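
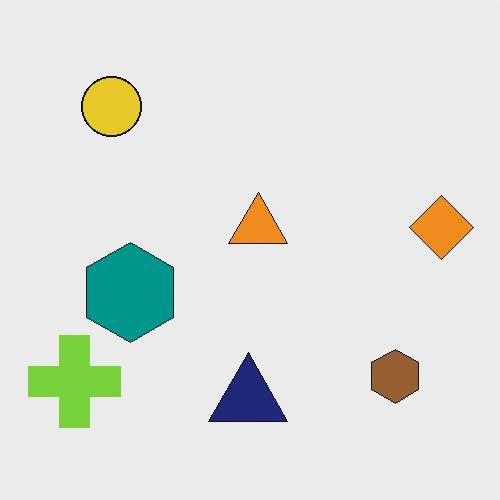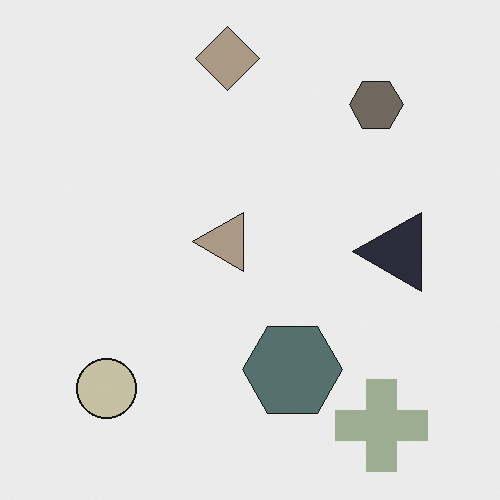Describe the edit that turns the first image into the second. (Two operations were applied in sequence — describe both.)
The transformation is: rotated 90° counter-clockwise, then made much more muted (saturation change).

The lime cross sits in the bottom-left of the first image and the bottom-right of the second — consistent with a whole-image 90° counter-clockwise rotation. All colors are more muted and greyish — a global saturation change.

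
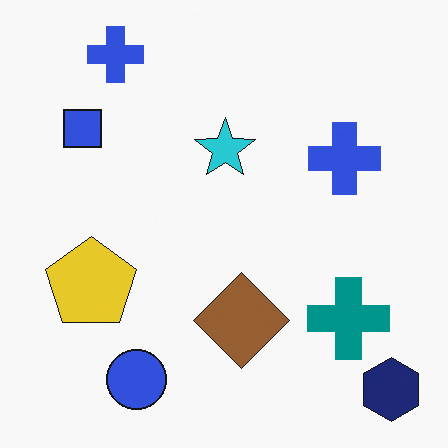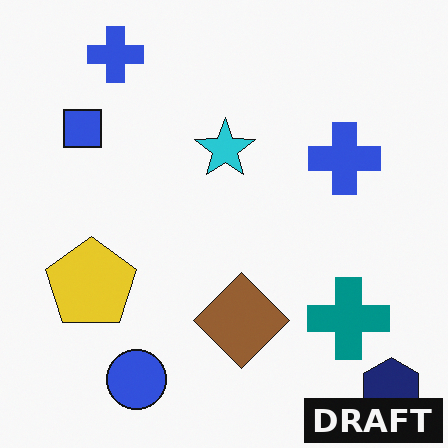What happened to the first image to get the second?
The transformation is: watermarked with the text "DRAFT" in the lower-right corner.

A dark label reading "DRAFT" appears in the lower-right corner.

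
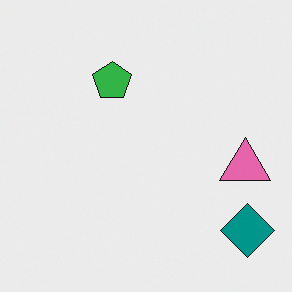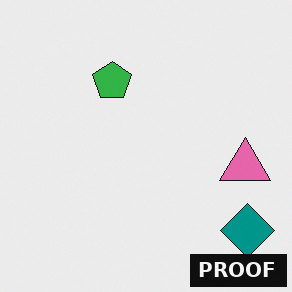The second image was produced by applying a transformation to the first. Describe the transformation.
The transformation is: watermarked with the text "PROOF" in the lower-right corner.

A dark label reading "PROOF" appears in the lower-right corner.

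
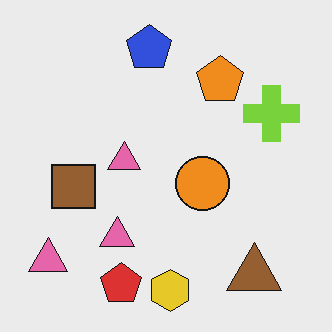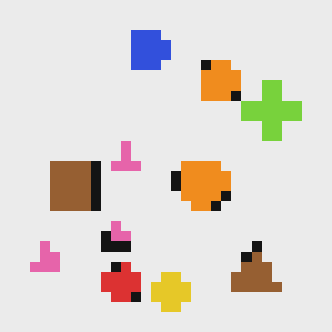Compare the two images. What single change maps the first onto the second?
The transformation is: coarsely pixelated.

Shapes are reduced to large square blocks; fine edges and outlines are lost — a downscale-then-upscale (mosaic) effect.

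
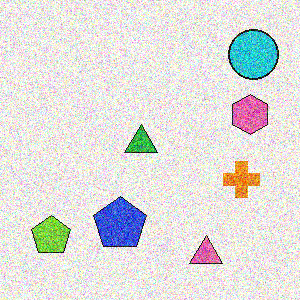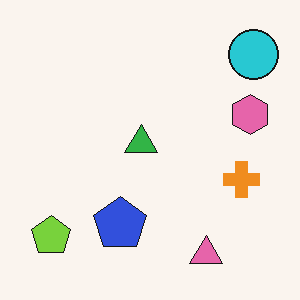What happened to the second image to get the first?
The first image is the second degraded with strong gaussian noise.

Random speckle covers the whole image, including the flat background.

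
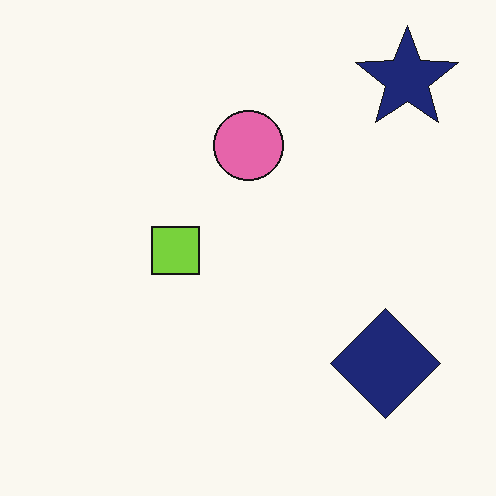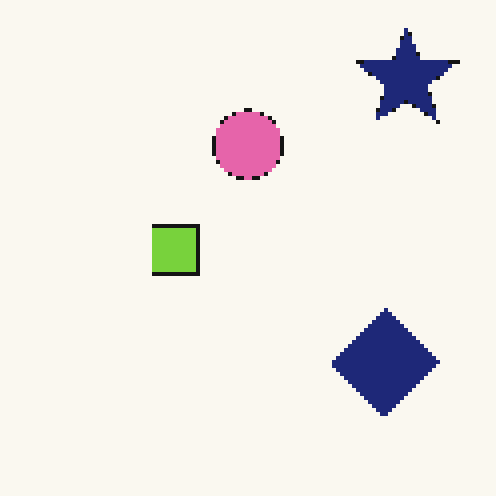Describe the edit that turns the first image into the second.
The second image is the first mildly pixelated.

Shapes are reduced to large square blocks; fine edges and outlines are lost — a downscale-then-upscale (mosaic) effect.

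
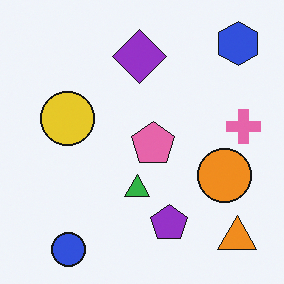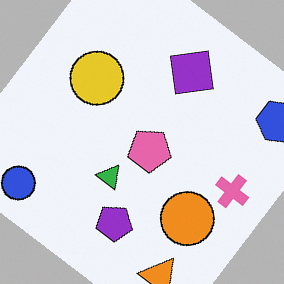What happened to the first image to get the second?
It was rotated clockwise by a large amount — several tens of degrees.

Every shape is tilted by the same angle and the image corners show triangular fill wedges — a whole-image rotation by a non-right angle.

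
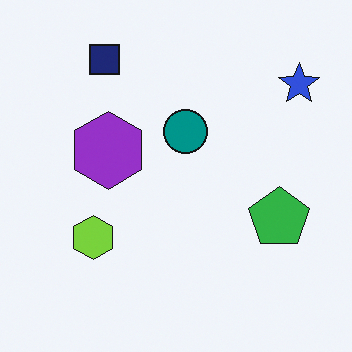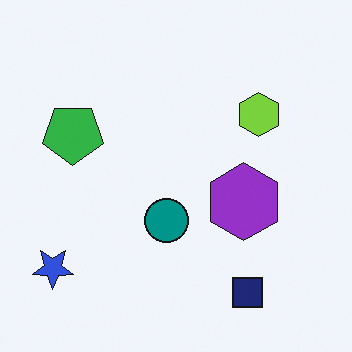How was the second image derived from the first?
The second image is the first rotated 180°.

The blue star sits in the top-right of the first image and the bottom-left of the second — consistent with a whole-image 180° rotation.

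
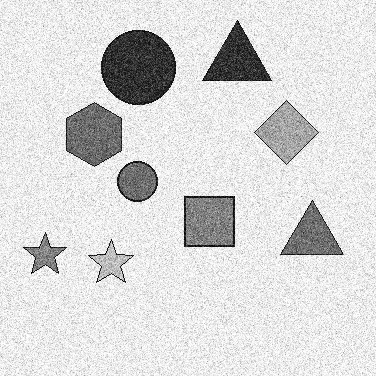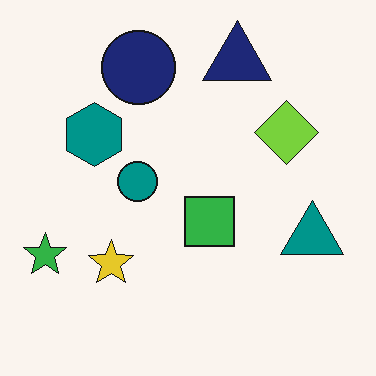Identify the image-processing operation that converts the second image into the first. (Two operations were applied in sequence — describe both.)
The image was degraded with a thick layer of grain, then converted to grayscale.

Random speckle covers the whole image, including the flat background. All color is removed — every shape is now a shade of grey.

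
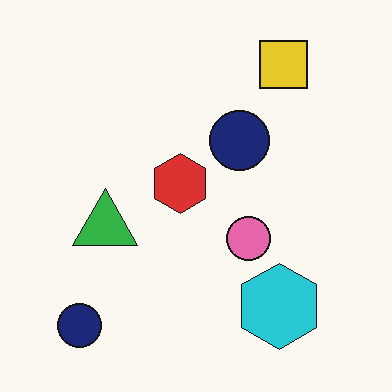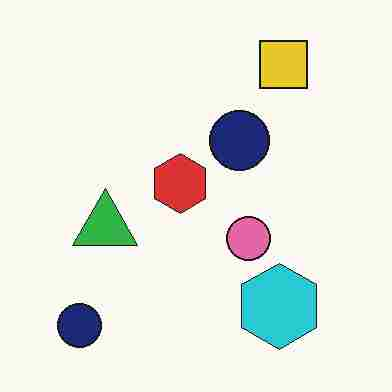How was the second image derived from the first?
The transformation is: heavily JPEG-compressed with obvious blocking artifacts.

Blocky 8×8 compression artifacts appear around shape edges and the flat background shows ringing — characteristic JPEG degradation.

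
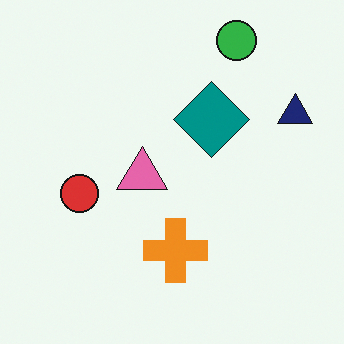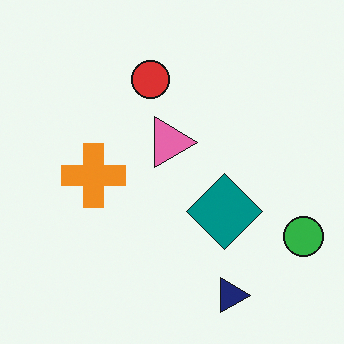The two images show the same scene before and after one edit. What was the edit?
The second image is the first rotated 90° clockwise.

The green circle sits in the top-right of the first image and the bottom-right of the second — consistent with a whole-image 90° clockwise rotation.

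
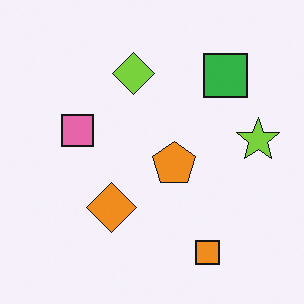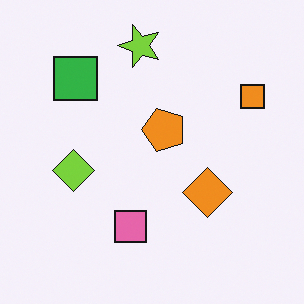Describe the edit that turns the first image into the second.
The second image is the first rotated 90° counter-clockwise.

The orange square sits in the bottom-right of the first image and the top-right of the second — consistent with a whole-image 90° counter-clockwise rotation.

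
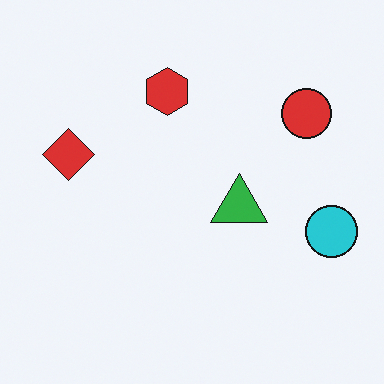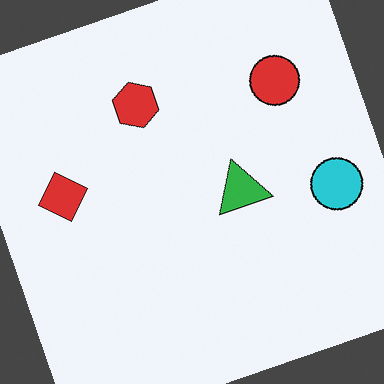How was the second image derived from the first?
The transformation is: rotated counter-clockwise by a moderate amount.

Every shape is tilted by the same angle and the image corners show triangular fill wedges — a whole-image rotation by a non-right angle.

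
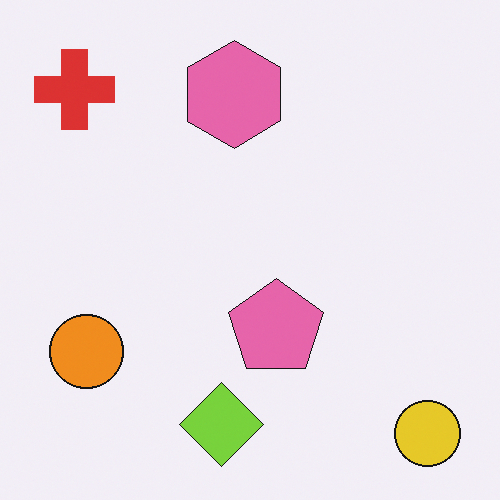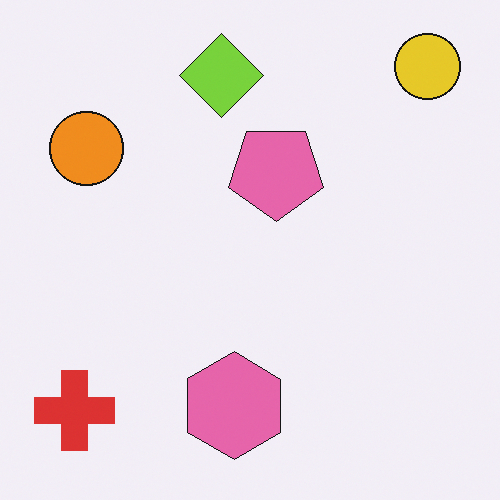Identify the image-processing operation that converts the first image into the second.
The image was flipped vertically (top ↔ bottom).

The yellow circle is in the bottom-right of the first image and the top-right of the second — shapes on opposite sides of the horizontal midline have swapped in a mirror flip.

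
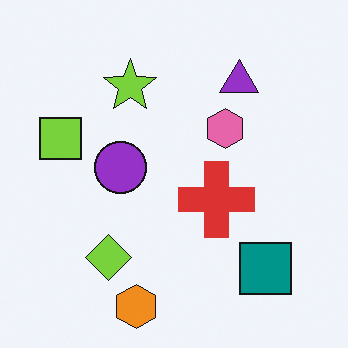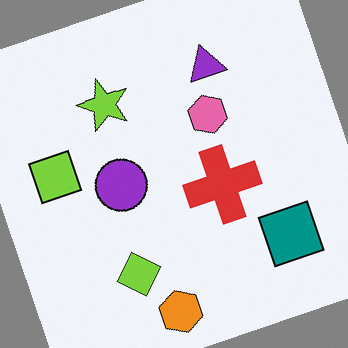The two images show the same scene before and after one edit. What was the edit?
Rotated counter-clockwise by a clearly visible amount.

Every shape is tilted by the same angle and the image corners show triangular fill wedges — a whole-image rotation by a non-right angle.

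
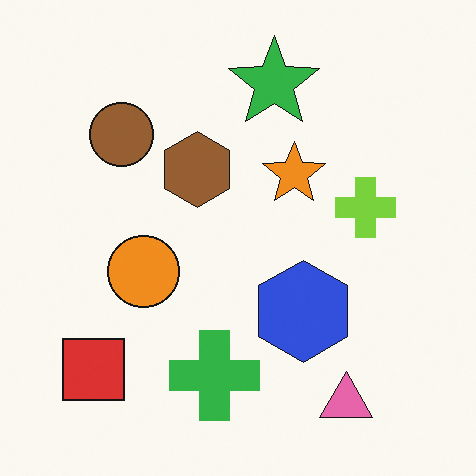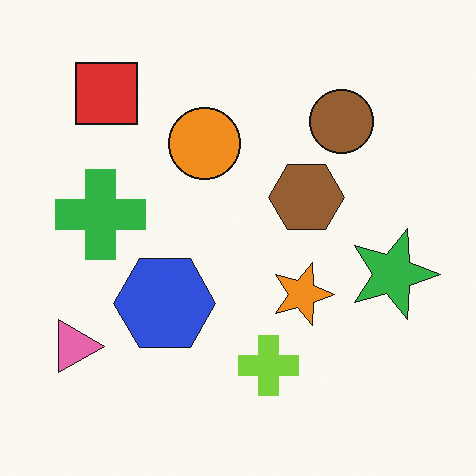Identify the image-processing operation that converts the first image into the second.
It was rotated 90° clockwise.

The pink triangle sits in the bottom-right of the first image and the bottom-left of the second — consistent with a whole-image 90° clockwise rotation.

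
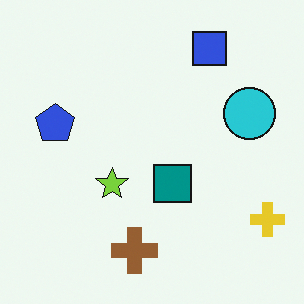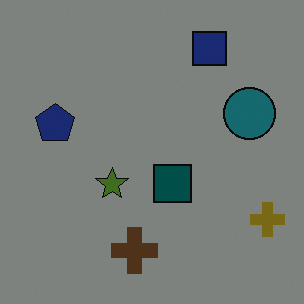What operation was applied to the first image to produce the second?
This is the original image darkened a lot.

Every pixel — background and shapes alike — is uniformly darkened.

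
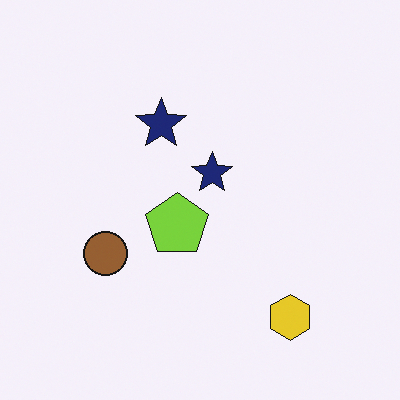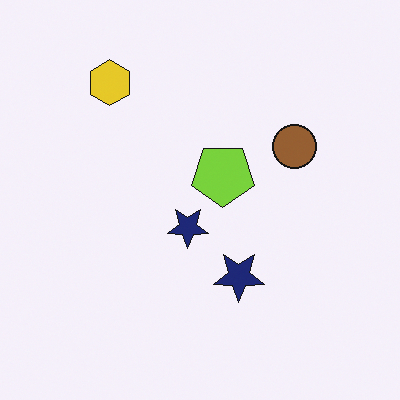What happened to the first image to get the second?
The second image is the first rotated 180°.

The yellow hexagon sits in the bottom-right of the first image and the top-left of the second — consistent with a whole-image 180° rotation.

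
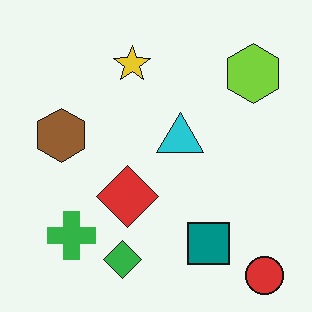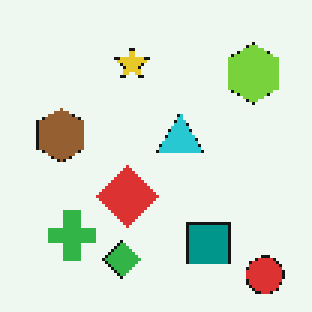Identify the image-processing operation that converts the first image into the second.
This is the original image mildly pixelated.

Shapes are reduced to large square blocks; fine edges and outlines are lost — a downscale-then-upscale (mosaic) effect.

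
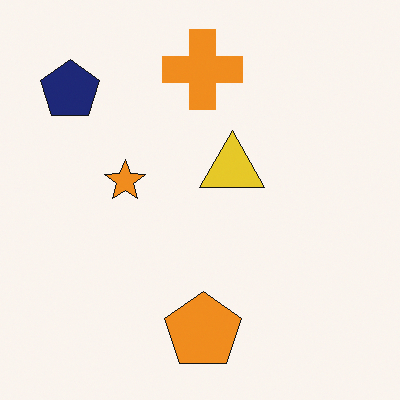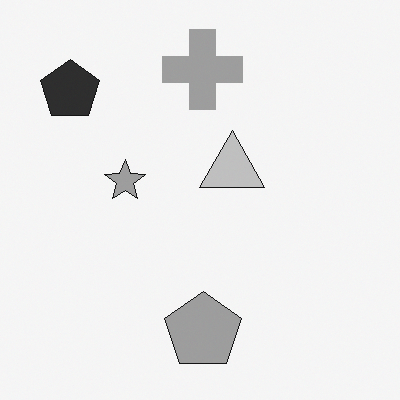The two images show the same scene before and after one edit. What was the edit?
The second image is the first converted to grayscale.

All color is removed — every shape is now a shade of grey.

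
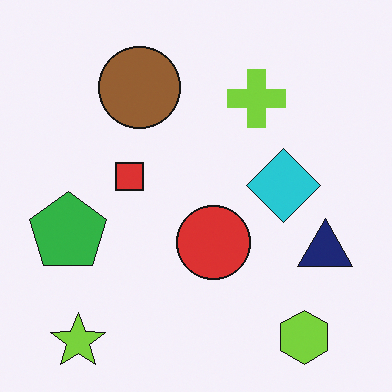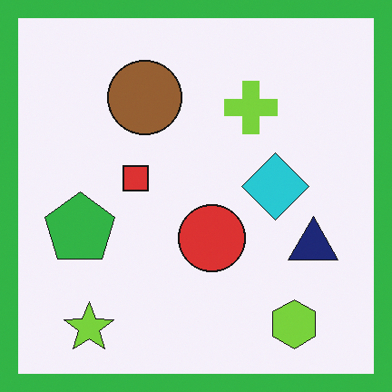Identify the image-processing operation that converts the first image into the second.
The second image is the first framed with a green border.

A solid green frame runs around the edge of the second image, with the content slightly shrunk inside it.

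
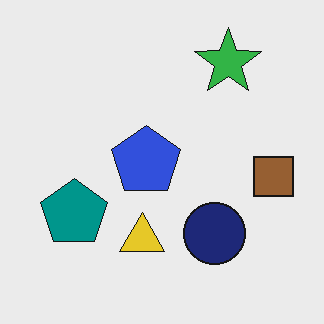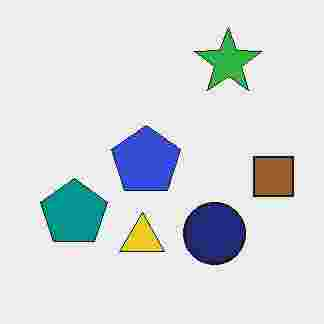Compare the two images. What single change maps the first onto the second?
This is the original image degraded with heavy JPEG compression.

Blocky 8×8 compression artifacts appear around shape edges and the flat background shows ringing — characteristic JPEG degradation.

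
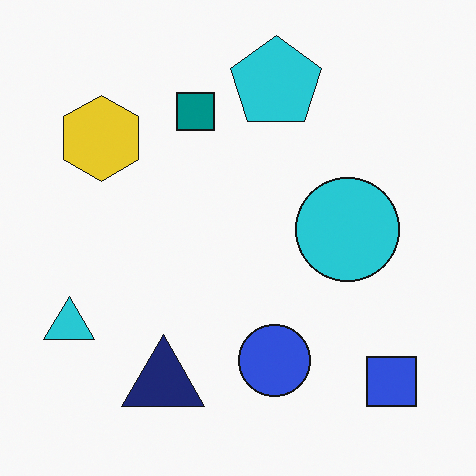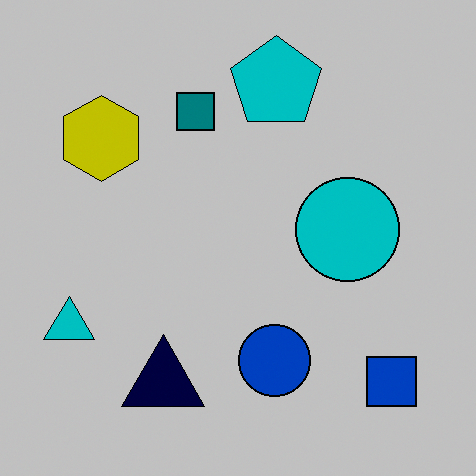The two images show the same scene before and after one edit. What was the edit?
It was aggressively posterized.

Each flat color has snapped to a coarser quantized level — most visibly, the near-white background has dropped to a flat grey.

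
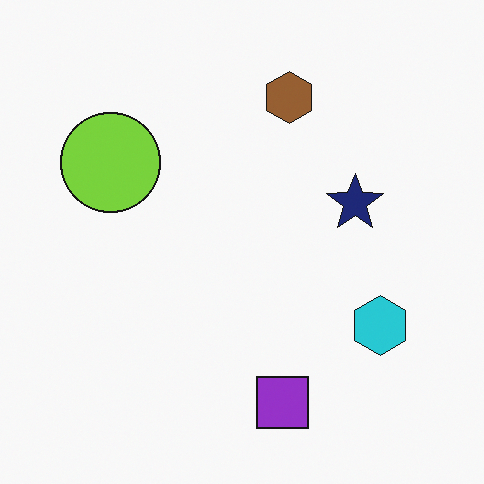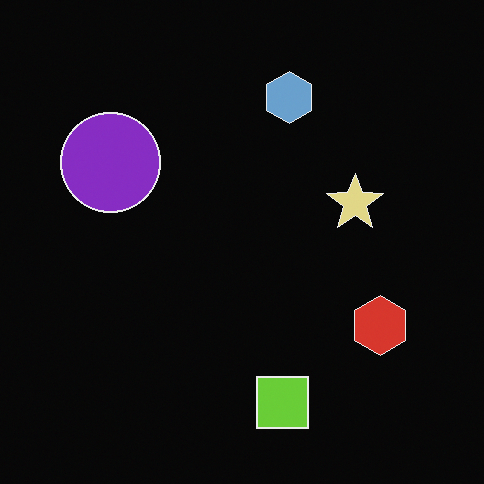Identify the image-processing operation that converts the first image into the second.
The image was color-inverted (negative).

The light background has become dark and every shape's color is its complement — a photographic negative.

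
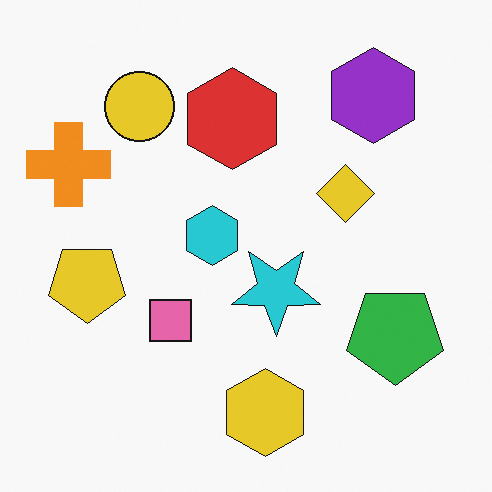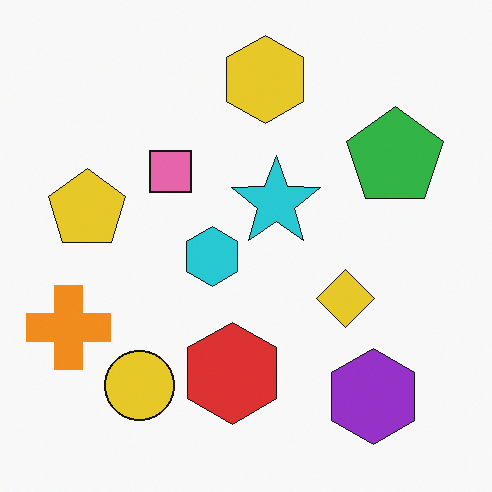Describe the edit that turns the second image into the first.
The first image is the second flipped vertically (top ↔ bottom).

The yellow hexagon is in the top of the second image and the bottom of the first — shapes on opposite sides of the horizontal midline have swapped in a mirror flip.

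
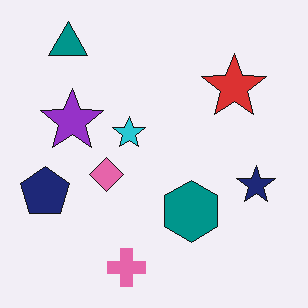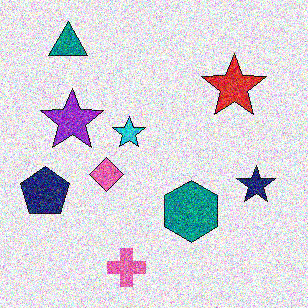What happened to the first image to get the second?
This is the original image degraded with strong gaussian noise.

Random speckle covers the whole image, including the flat background.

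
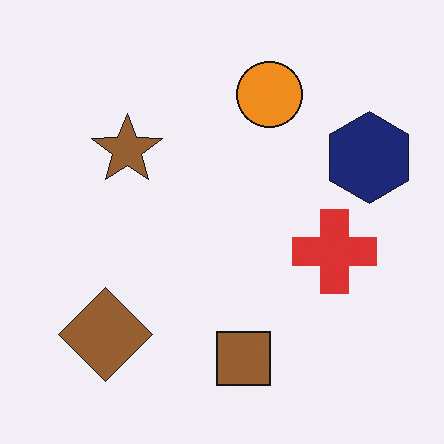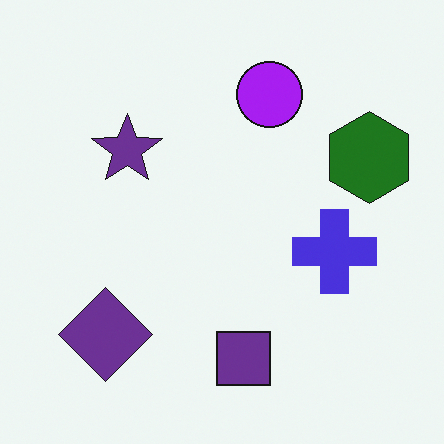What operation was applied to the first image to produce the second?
The second image is the first hue-shifted by a large amount.

Every shape's color has rotated by the same amount around the hue wheel — a uniform hue shift.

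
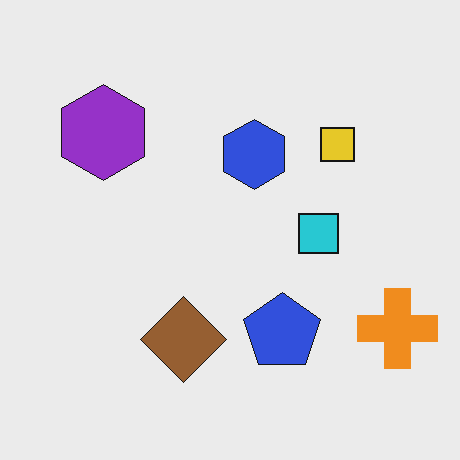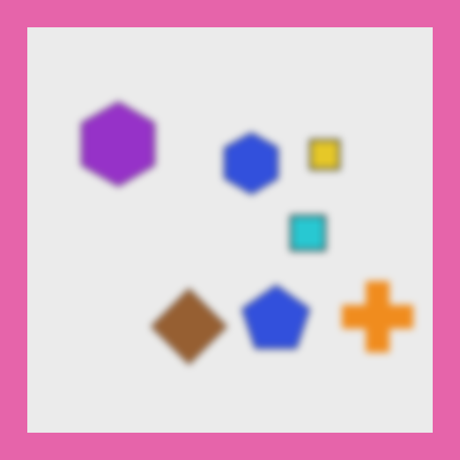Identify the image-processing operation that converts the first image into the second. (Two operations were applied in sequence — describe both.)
Noticeably gaussian-blurred, then framed with a pink border.

Shape edges and outlines are uniformly softened across the whole image. A solid pink frame runs around the edge of the second image, with the content slightly shrunk inside it.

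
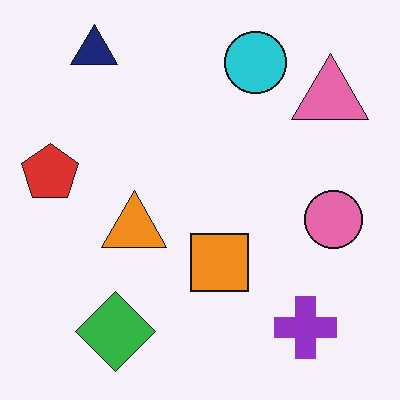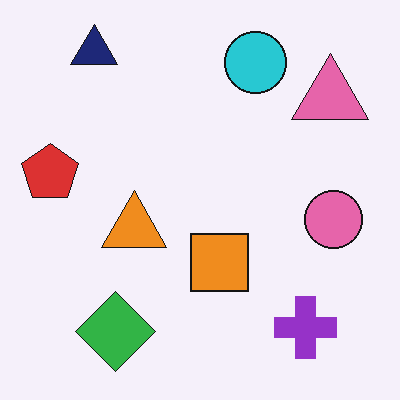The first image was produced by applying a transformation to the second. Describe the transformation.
This is the original image JPEG-compressed with visible artifacts.

Blocky 8×8 compression artifacts appear around shape edges and the flat background shows ringing — characteristic JPEG degradation.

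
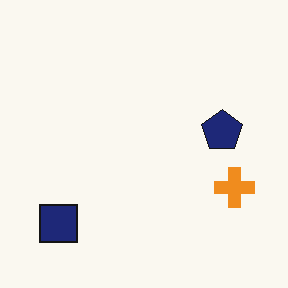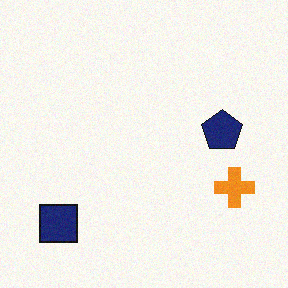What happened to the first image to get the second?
The transformation is: degraded with a light layer of grain.

Random speckle covers the whole image, including the flat background.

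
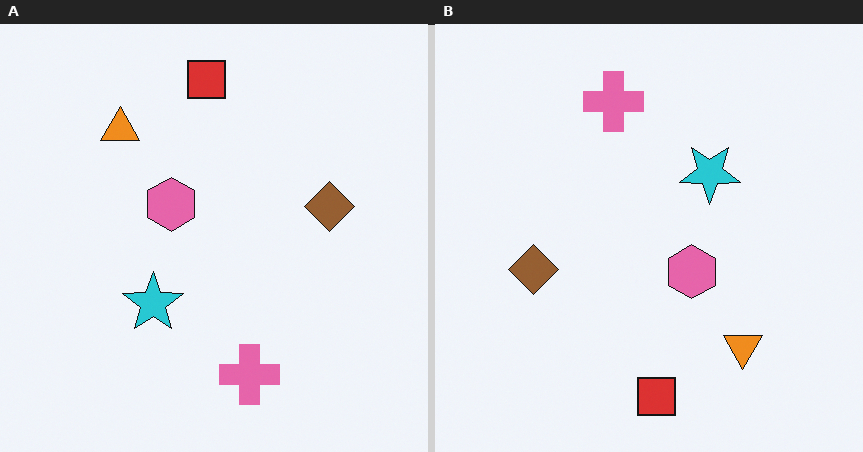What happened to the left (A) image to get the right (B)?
The right (B) image is the left (A) rotated 180°.

The red square sits in the top of the left (A) image and the bottom of the right (B) — consistent with a whole-image 180° rotation.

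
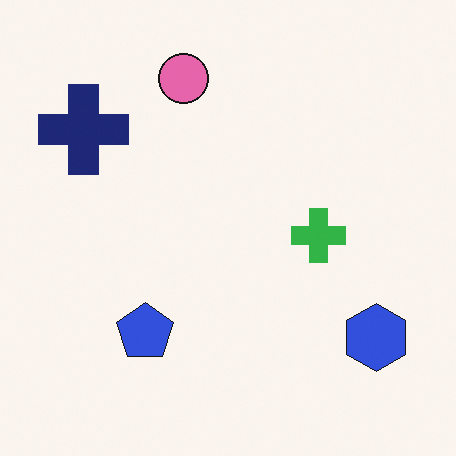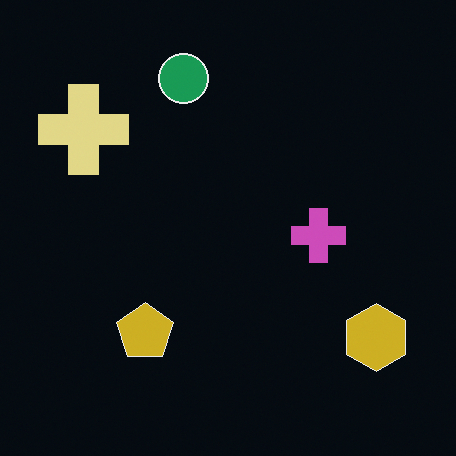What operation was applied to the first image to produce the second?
It was color-inverted (negative).

The light background has become dark and every shape's color is its complement — a photographic negative.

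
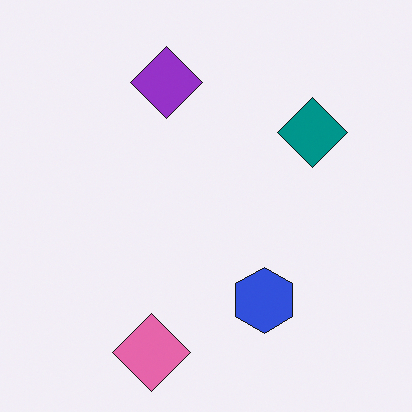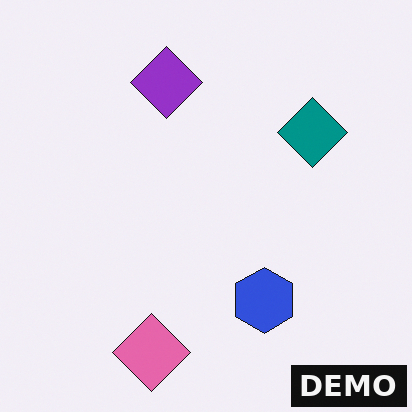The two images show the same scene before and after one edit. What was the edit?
The image was watermarked with the text "DEMO" in the lower-right corner.

A dark label reading "DEMO" appears in the lower-right corner.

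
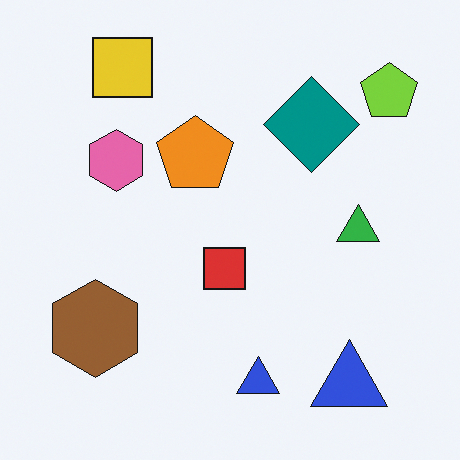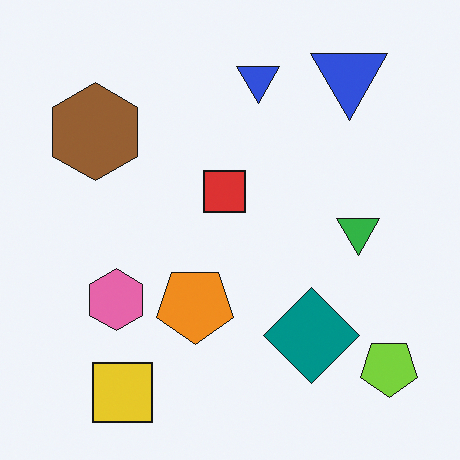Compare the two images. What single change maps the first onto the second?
The image was flipped vertically (top ↔ bottom).

The yellow square is in the top-left of the first image and the bottom-left of the second — shapes on opposite sides of the horizontal midline have swapped in a mirror flip.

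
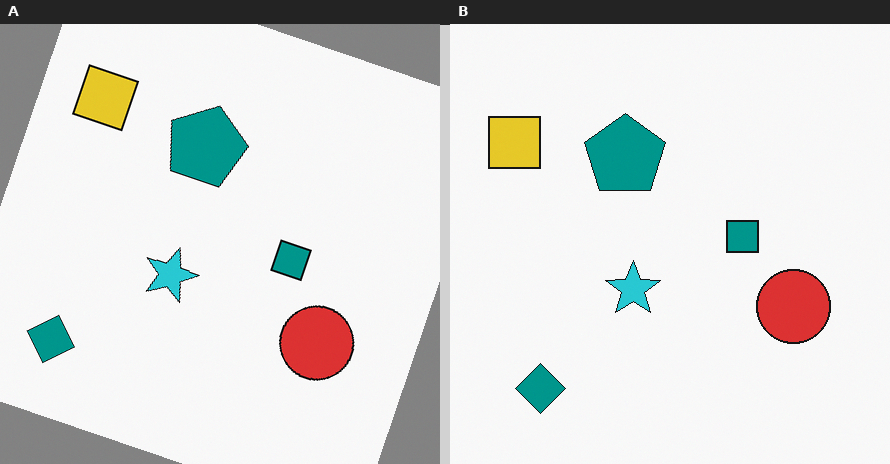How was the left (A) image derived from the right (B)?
The transformation is: rotated clockwise by a moderate amount.

Every shape is tilted by the same angle and the image corners show triangular fill wedges — a whole-image rotation by a non-right angle.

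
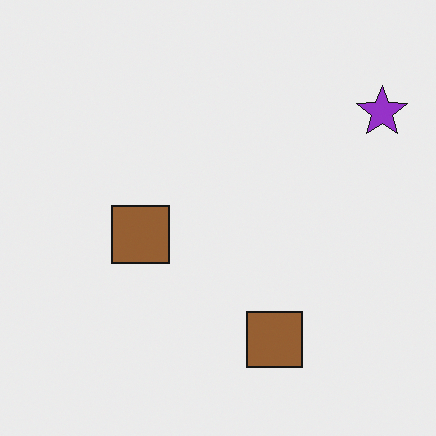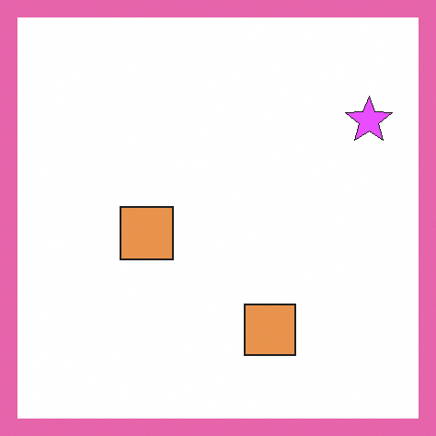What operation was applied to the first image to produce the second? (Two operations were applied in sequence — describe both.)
Brightened a lot, then framed with a pink border.

Every pixel — background and shapes alike — is uniformly brightened. A solid pink frame runs around the edge of the second image, with the content slightly shrunk inside it.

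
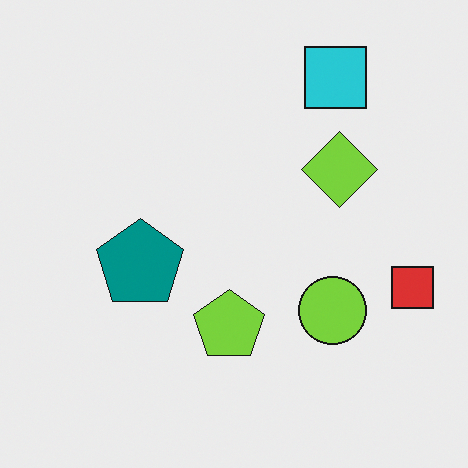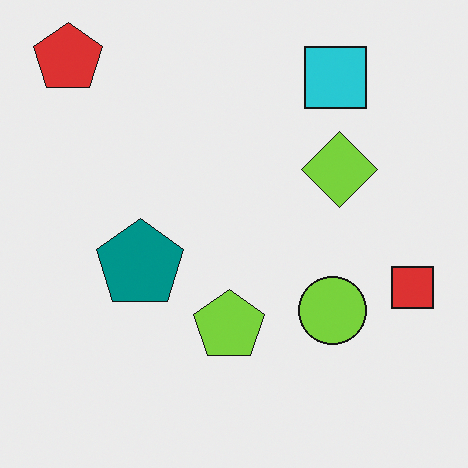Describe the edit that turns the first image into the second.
The image was overlaid with an additional red pentagon.

A red pentagon appears in the second image that is absent from the first.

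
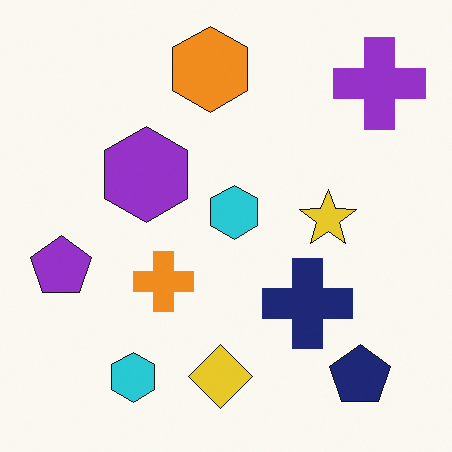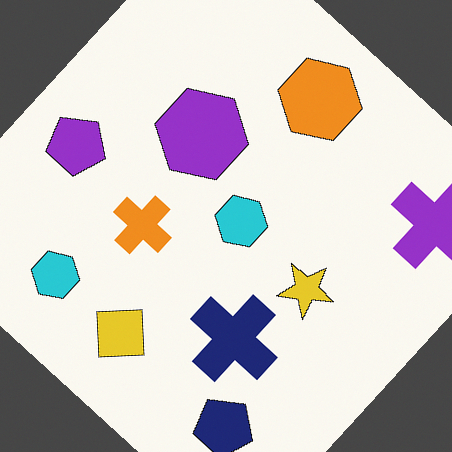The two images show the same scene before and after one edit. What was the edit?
This is the original image rotated clockwise by a large amount — several tens of degrees.

Every shape is tilted by the same angle and the image corners show triangular fill wedges — a whole-image rotation by a non-right angle.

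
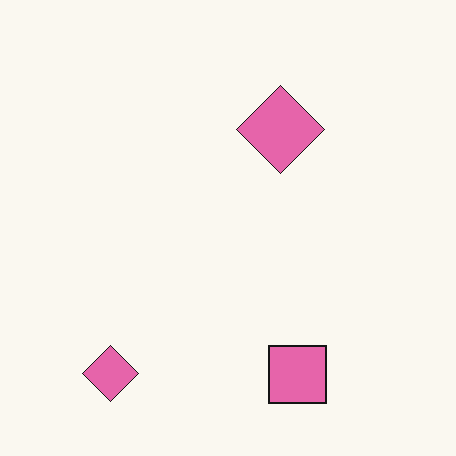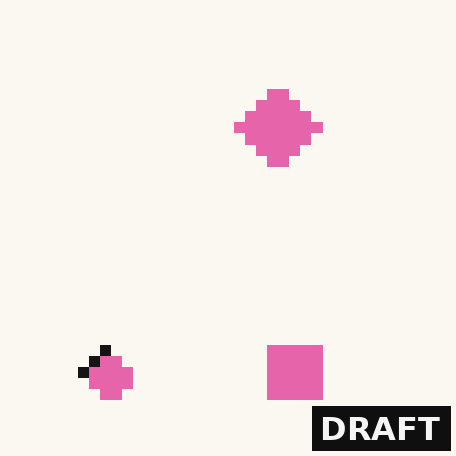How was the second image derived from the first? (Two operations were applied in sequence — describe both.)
Heavily pixelated into large blocks, then watermarked with the text "DRAFT" in the lower-right corner.

Shapes are reduced to large square blocks; fine edges and outlines are lost — a downscale-then-upscale (mosaic) effect. A dark label reading "DRAFT" appears in the lower-right corner.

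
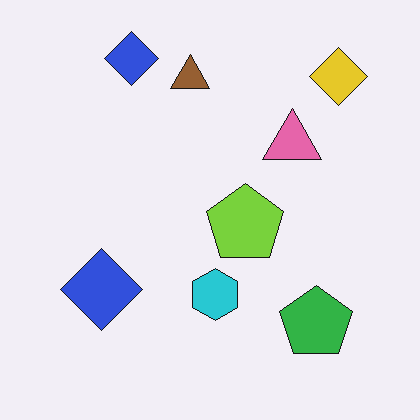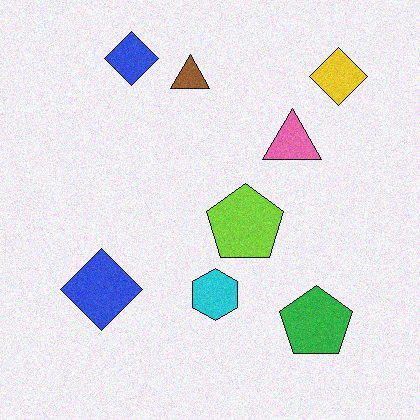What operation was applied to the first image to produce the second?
It was degraded with light additive noise.

Random speckle covers the whole image, including the flat background.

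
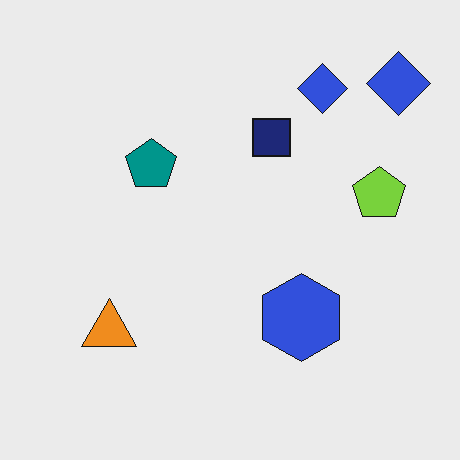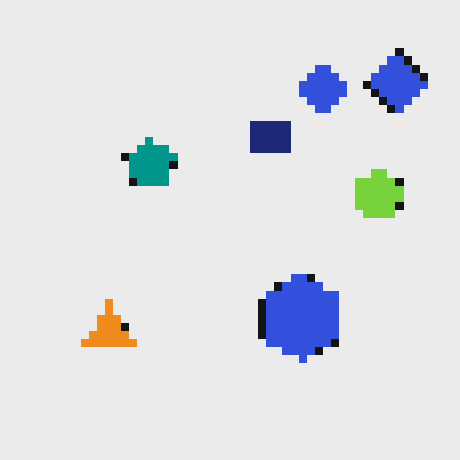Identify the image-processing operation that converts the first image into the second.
It was pixelated into visible square blocks.

Shapes are reduced to large square blocks; fine edges and outlines are lost — a downscale-then-upscale (mosaic) effect.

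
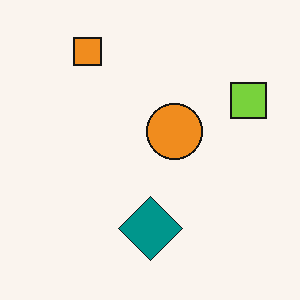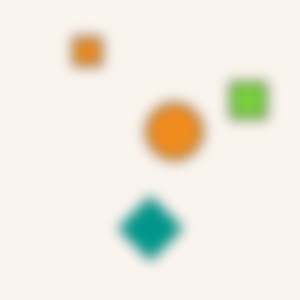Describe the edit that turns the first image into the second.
The transformation is: heavily blurred.

Shape edges and outlines are uniformly softened across the whole image.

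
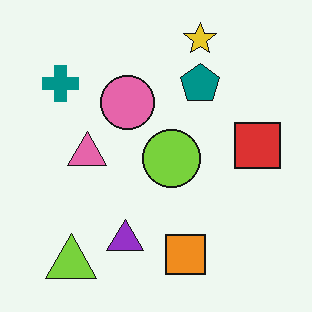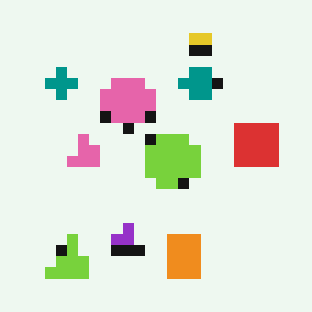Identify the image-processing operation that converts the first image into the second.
It was coarsely pixelated.

Shapes are reduced to large square blocks; fine edges and outlines are lost — a downscale-then-upscale (mosaic) effect.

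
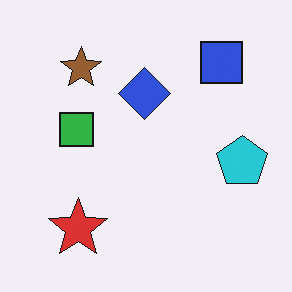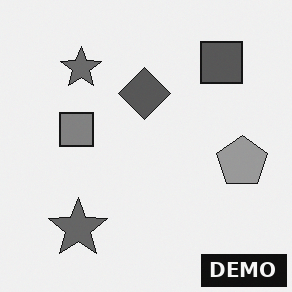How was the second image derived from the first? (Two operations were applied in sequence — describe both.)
Converted to grayscale, then watermarked with the text "DEMO" in the lower-right corner.

All color is removed — every shape is now a shade of grey. A dark label reading "DEMO" appears in the lower-right corner.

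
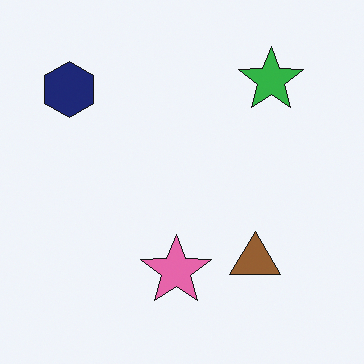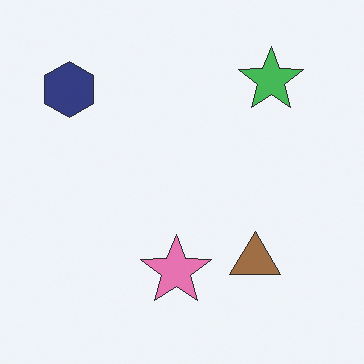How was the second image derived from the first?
The image was given slightly reduced contrast.

Tones are pushed toward mid-grey across the whole image — a global contrast change.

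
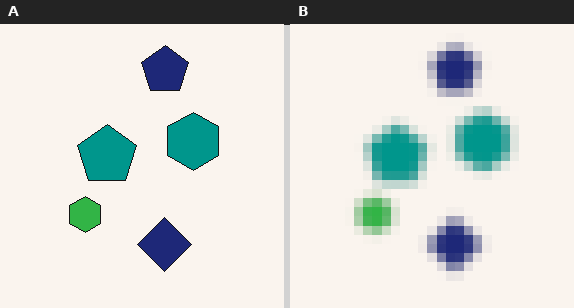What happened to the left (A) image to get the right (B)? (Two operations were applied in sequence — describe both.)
This is the original image moderately blurred, then heavily pixelated into large blocks.

Shape edges and outlines are uniformly softened across the whole image. Shapes are reduced to large square blocks; fine edges and outlines are lost — a downscale-then-upscale (mosaic) effect.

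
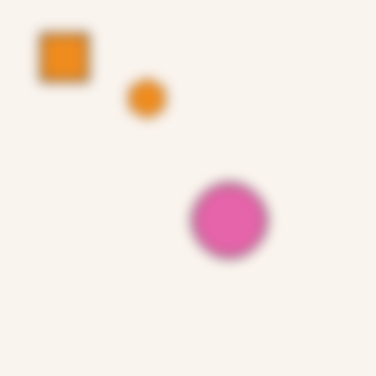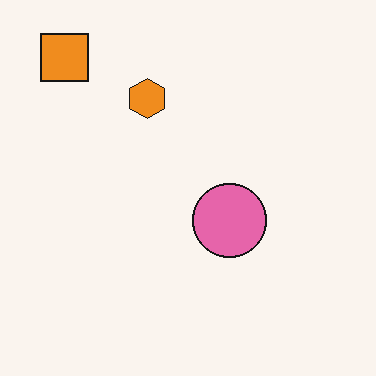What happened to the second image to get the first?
The first image is the second strongly gaussian-blurred.

Shape edges and outlines are uniformly softened across the whole image.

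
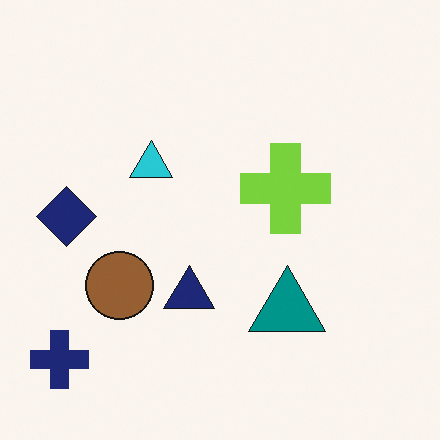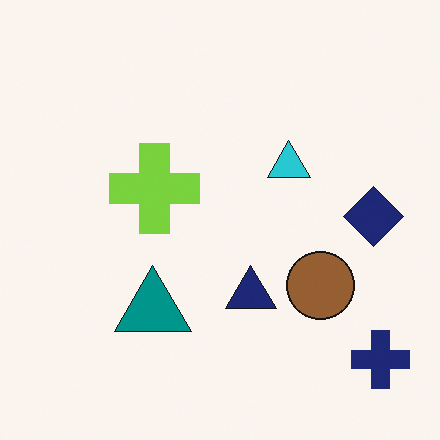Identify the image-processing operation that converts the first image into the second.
It was flipped horizontally (left ↔ right).

The navy cross is in the bottom-left of the first image and the bottom-right of the second — shapes on opposite sides of the vertical midline have swapped in a mirror flip.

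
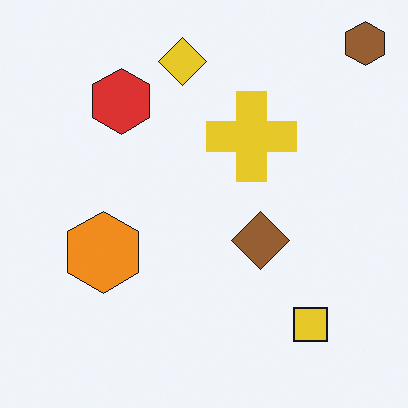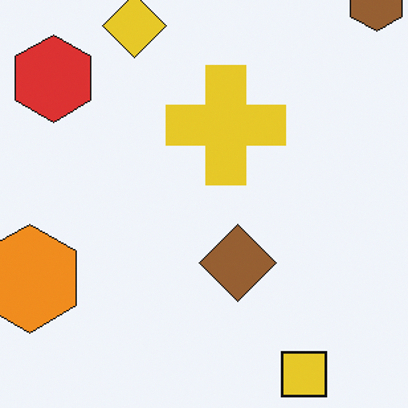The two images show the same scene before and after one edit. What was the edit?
The image was cropped slightly and scaled back up.

The visible shapes are larger and the field of view is narrower; shapes near the original edges may be partly or wholly outside the frame — a crop-and-rescale.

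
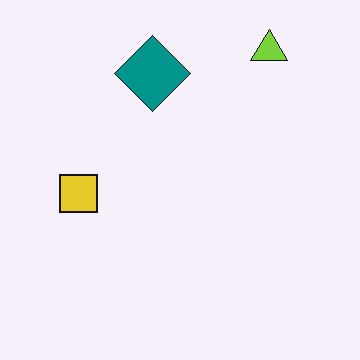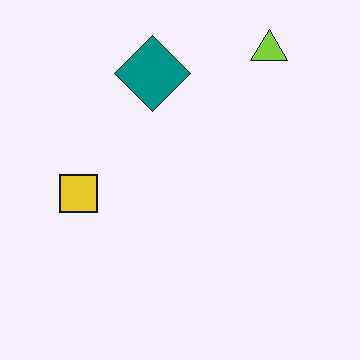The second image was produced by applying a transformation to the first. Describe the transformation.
JPEG-compressed with visible artifacts.

Blocky 8×8 compression artifacts appear around shape edges and the flat background shows ringing — characteristic JPEG degradation.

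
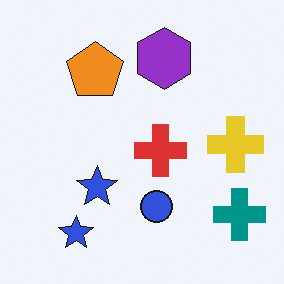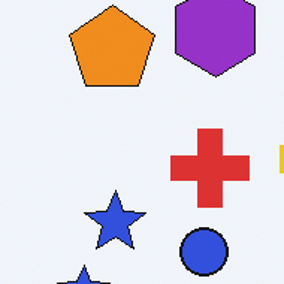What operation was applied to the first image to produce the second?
It was cropped slightly and scaled back up.

The visible shapes are larger and the field of view is narrower; shapes near the original edges may be partly or wholly outside the frame — a crop-and-rescale.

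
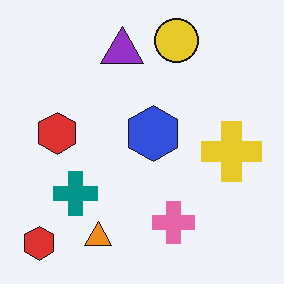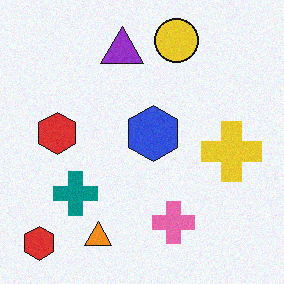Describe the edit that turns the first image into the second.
This is the original image degraded with subtle gaussian noise.

Random speckle covers the whole image, including the flat background.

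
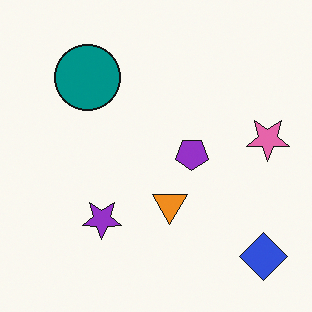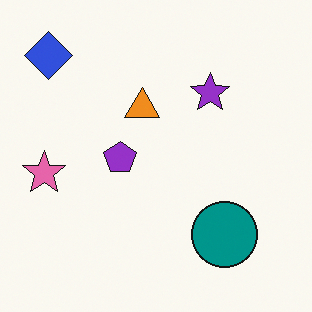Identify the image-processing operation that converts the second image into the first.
The transformation is: rotated 180°.

The blue diamond sits in the top-left of the second image and the bottom-right of the first — consistent with a whole-image 180° rotation.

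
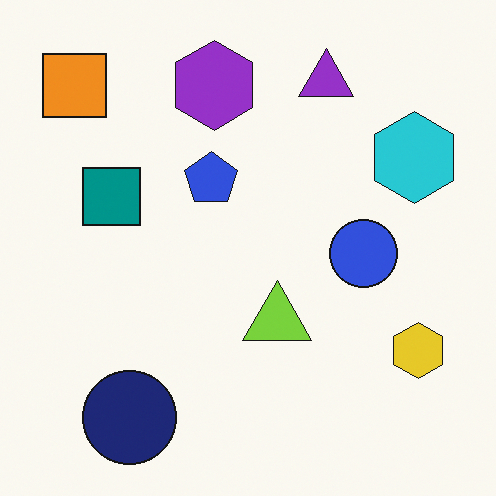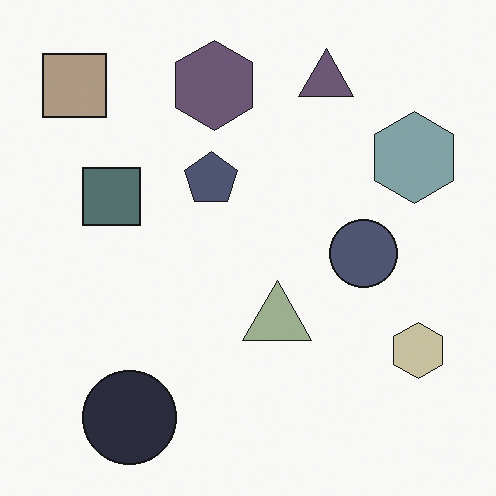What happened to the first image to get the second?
The transformation is: heavily desaturated.

All colors are more muted and greyish — a global saturation change.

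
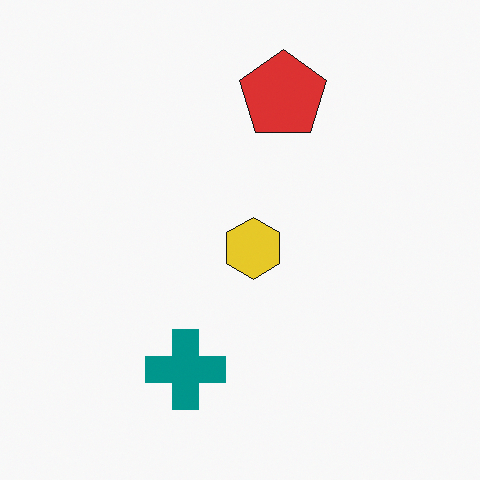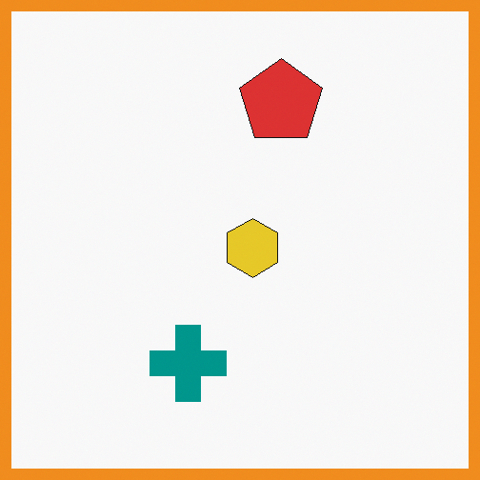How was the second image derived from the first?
The transformation is: framed with a orange border.

A solid orange frame runs around the edge of the second image, with the content slightly shrunk inside it.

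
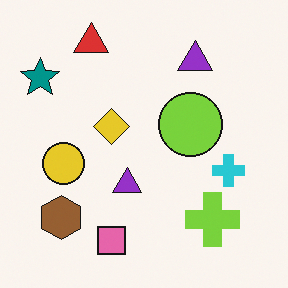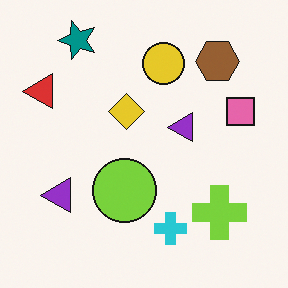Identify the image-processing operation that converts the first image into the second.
It was transposed (reflected across the top-left ↔ bottom-right diagonal).

Shapes have swapped their row and column positions — what was in the top-right is now in the bottom-left — a diagonal reflection.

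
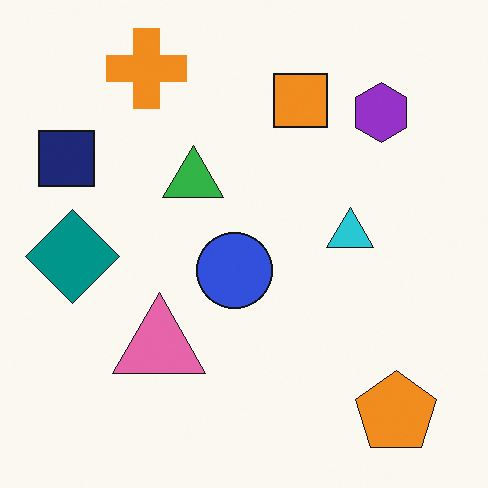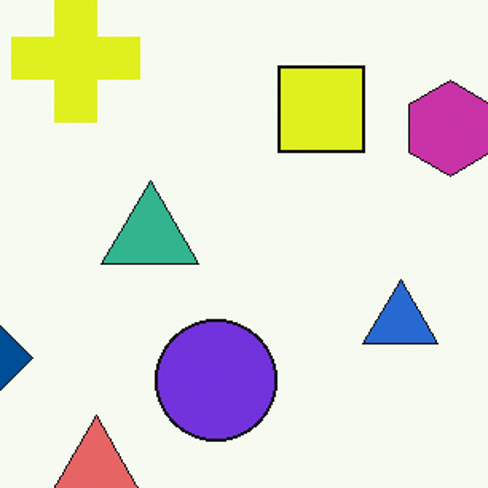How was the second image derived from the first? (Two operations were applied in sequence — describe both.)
The second image is the first cropped slightly and scaled back up, then hue-shifted slightly.

The visible shapes are larger and the field of view is narrower; shapes near the original edges may be partly or wholly outside the frame — a crop-and-rescale. Every shape's color has rotated by the same amount around the hue wheel — a uniform hue shift.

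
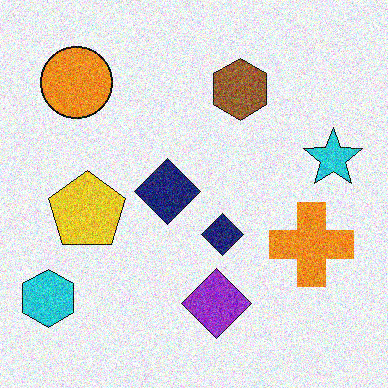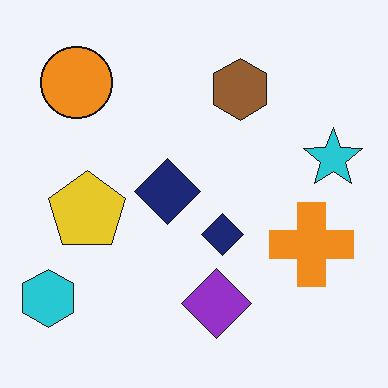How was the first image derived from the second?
The first image is the second degraded with heavy additive noise.

Random speckle covers the whole image, including the flat background.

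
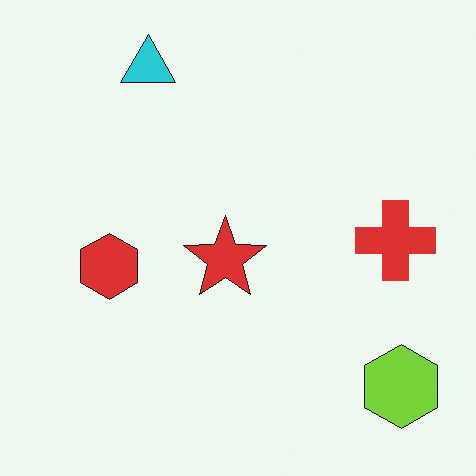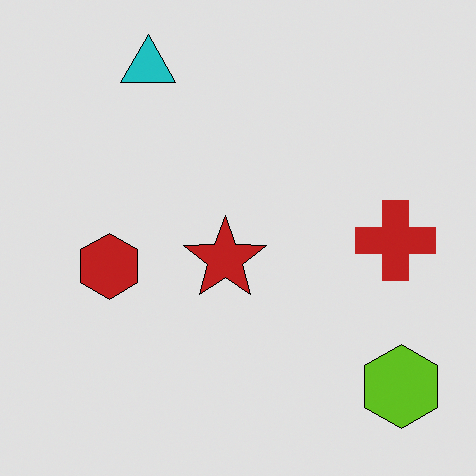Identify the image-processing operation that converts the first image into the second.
It was moderately posterized.

Each flat color has snapped to a coarser quantized level — most visibly, the near-white background has dropped to a flat grey.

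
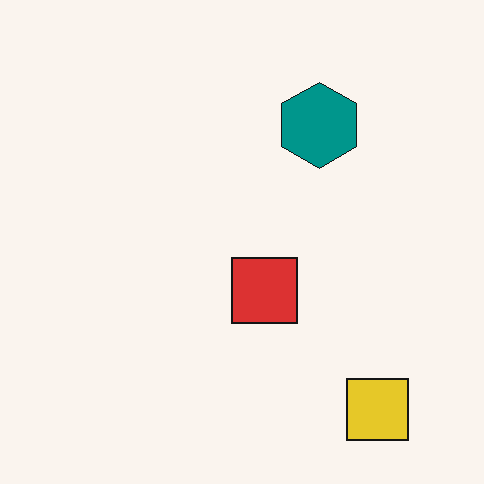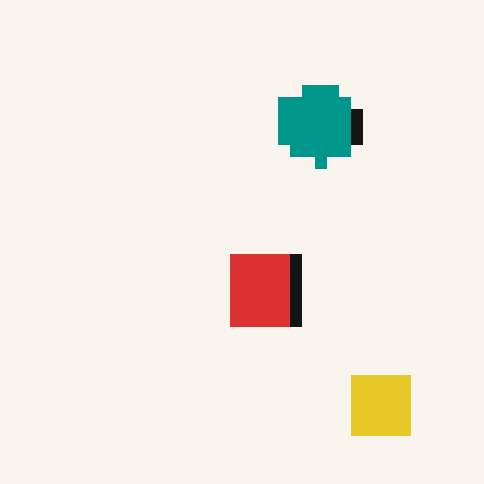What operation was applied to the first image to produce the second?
Heavily pixelated into large blocks.

Shapes are reduced to large square blocks; fine edges and outlines are lost — a downscale-then-upscale (mosaic) effect.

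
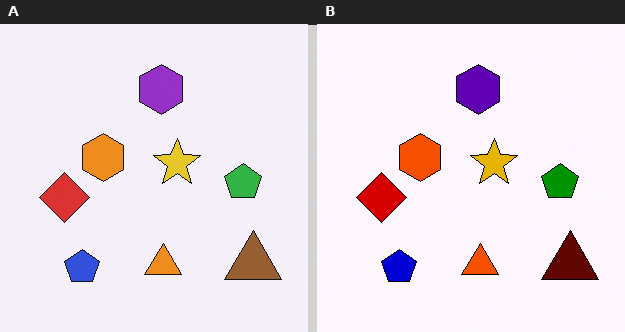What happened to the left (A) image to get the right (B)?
It was given much higher contrast.

Tones are pushed away from mid-grey across the whole image — a global contrast change.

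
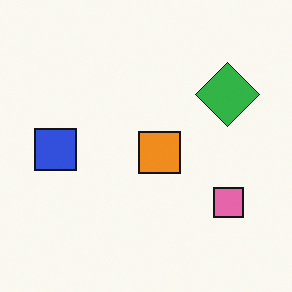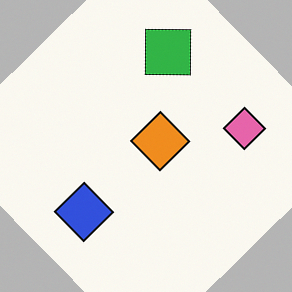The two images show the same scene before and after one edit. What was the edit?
It was rotated counter-clockwise by a large amount — several tens of degrees.

Every shape is tilted by the same angle and the image corners show triangular fill wedges — a whole-image rotation by a non-right angle.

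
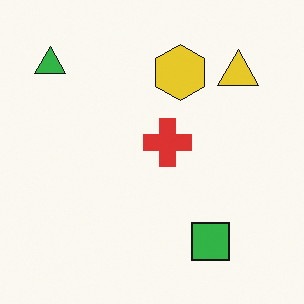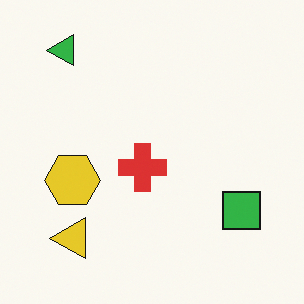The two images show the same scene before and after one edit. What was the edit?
It was transposed (reflected across the top-left ↔ bottom-right diagonal).

Shapes have swapped their row and column positions — what was in the top-right is now in the bottom-left — a diagonal reflection.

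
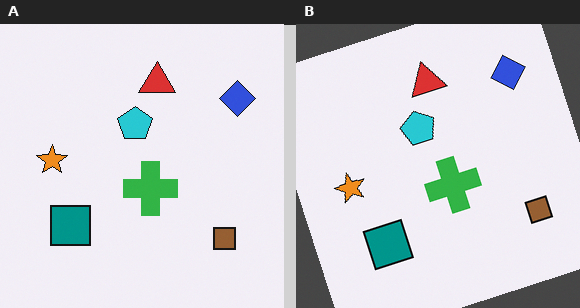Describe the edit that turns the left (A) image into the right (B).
The image was rotated counter-clockwise by a moderate amount.

Every shape is tilted by the same angle and the image corners show triangular fill wedges — a whole-image rotation by a non-right angle.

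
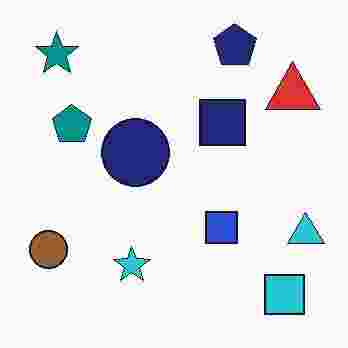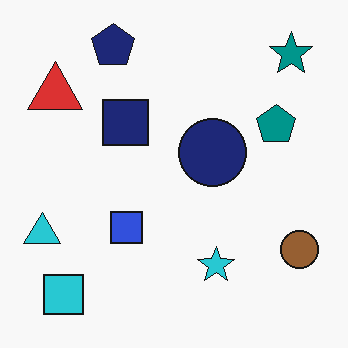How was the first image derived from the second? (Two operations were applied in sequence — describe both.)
This is the original image flipped horizontally (left ↔ right), then degraded with heavy JPEG compression.

The cyan triangle is in the bottom-left of the second image and the bottom-right of the first — shapes on opposite sides of the vertical midline have swapped in a mirror flip. Blocky 8×8 compression artifacts appear around shape edges and the flat background shows ringing — characteristic JPEG degradation.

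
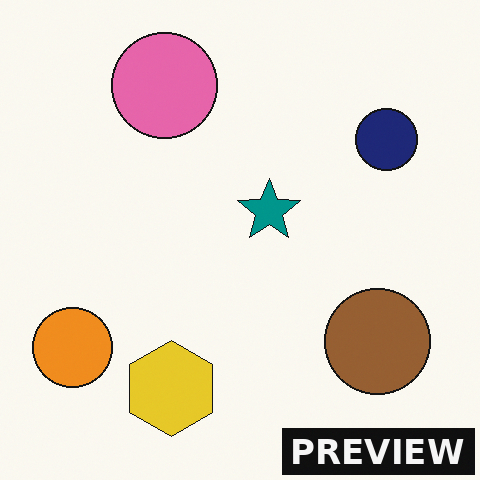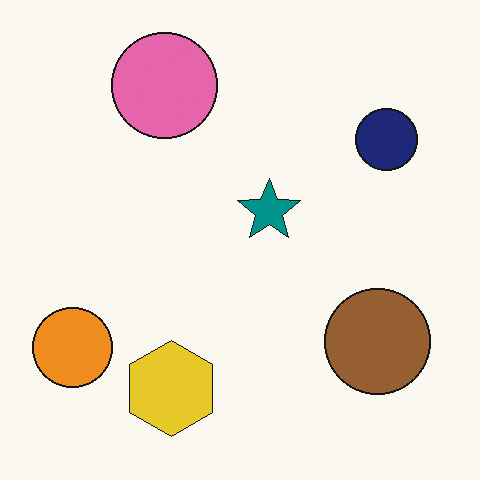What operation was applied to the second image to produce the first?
The first image is the second watermarked with the text "PREVIEW" in the lower-right corner.

A dark label reading "PREVIEW" appears in the lower-right corner.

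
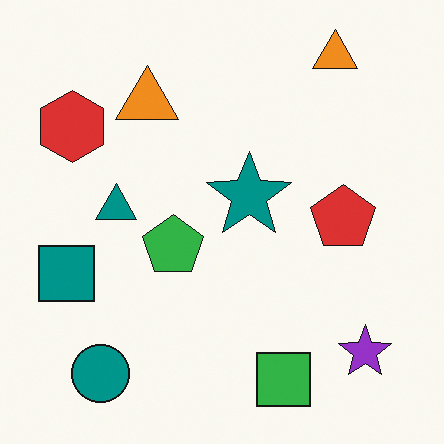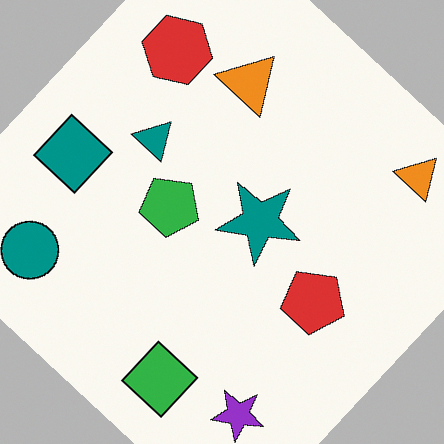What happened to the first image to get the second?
The second image is the first rotated clockwise by a large amount — several tens of degrees.

Every shape is tilted by the same angle and the image corners show triangular fill wedges — a whole-image rotation by a non-right angle.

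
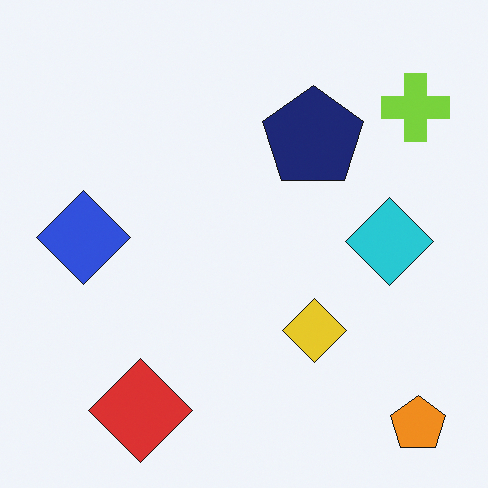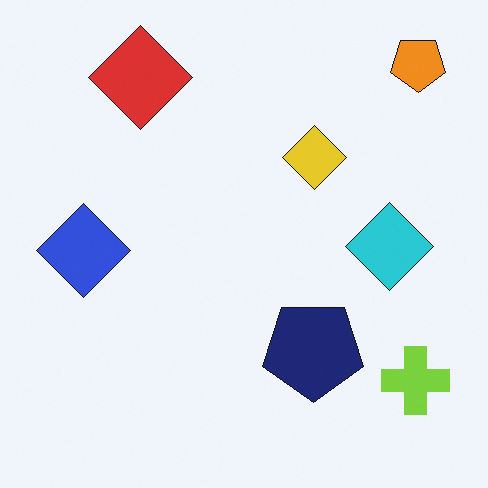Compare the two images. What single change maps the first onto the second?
This is the original image flipped vertically (top ↔ bottom).

The orange pentagon is in the bottom-right of the first image and the top-right of the second — shapes on opposite sides of the horizontal midline have swapped in a mirror flip.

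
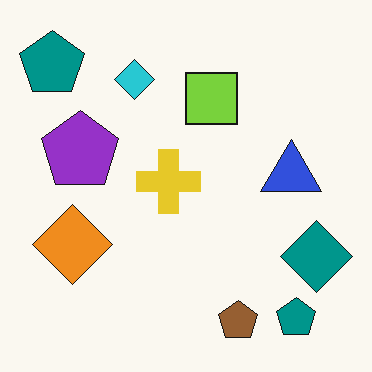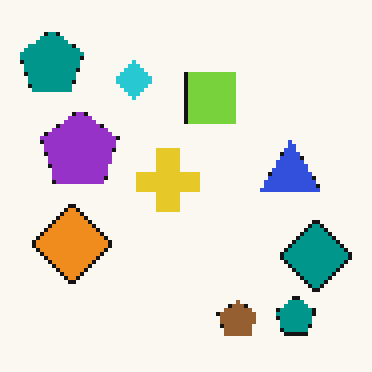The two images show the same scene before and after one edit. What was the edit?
The second image is the first mildly pixelated.

Shapes are reduced to large square blocks; fine edges and outlines are lost — a downscale-then-upscale (mosaic) effect.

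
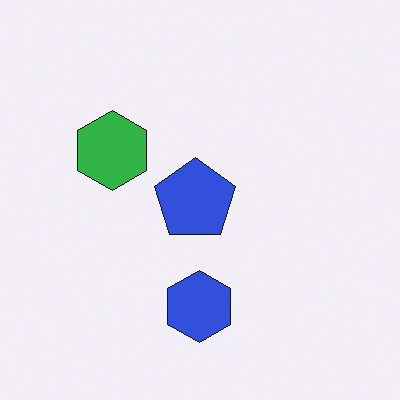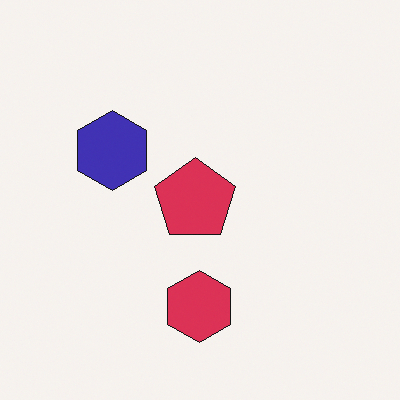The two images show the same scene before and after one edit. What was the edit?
The transformation is: hue-shifted noticeably.

Every shape's color has rotated by the same amount around the hue wheel — a uniform hue shift.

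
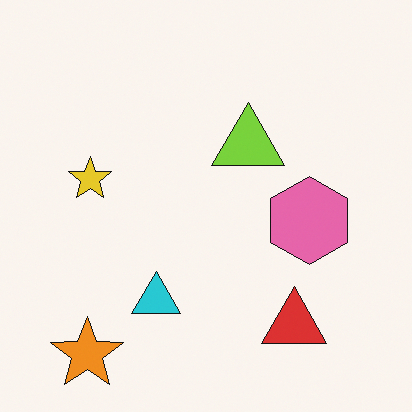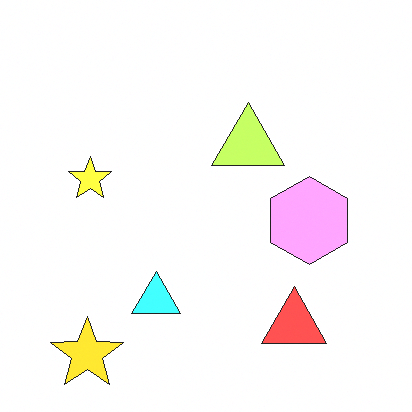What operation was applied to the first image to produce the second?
Substantially brightened.

Every pixel — background and shapes alike — is uniformly brightened.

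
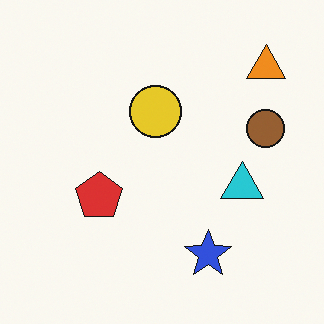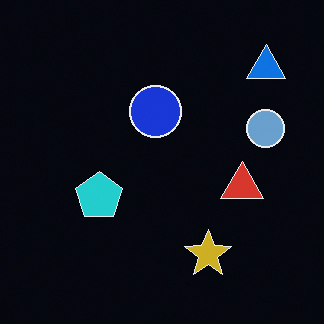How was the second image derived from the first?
The image was color-inverted (negative).

The light background has become dark and every shape's color is its complement — a photographic negative.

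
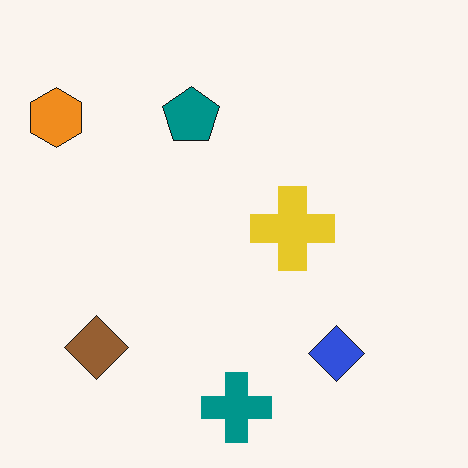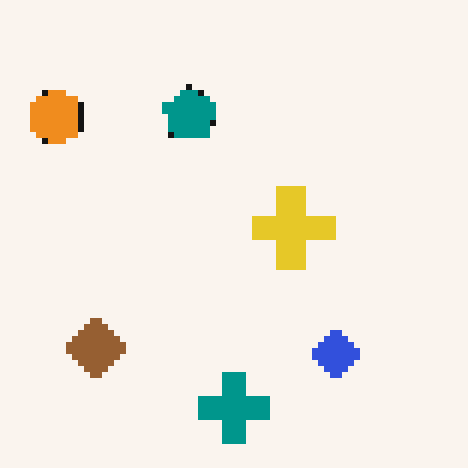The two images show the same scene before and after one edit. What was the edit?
This is the original image moderately pixelated.

Shapes are reduced to large square blocks; fine edges and outlines are lost — a downscale-then-upscale (mosaic) effect.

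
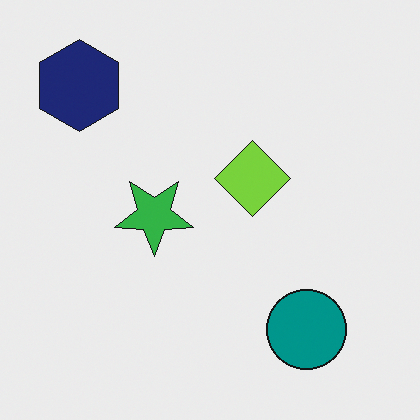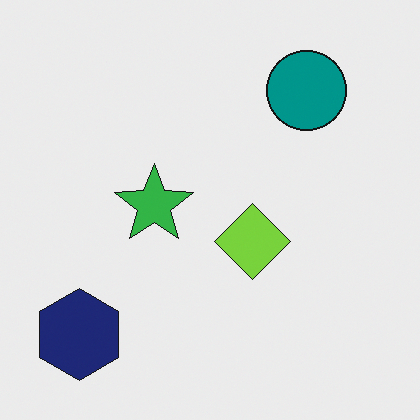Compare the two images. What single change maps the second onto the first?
The transformation is: flipped vertically (top ↔ bottom).

The navy hexagon is in the bottom-left of the second image and the top-left of the first — shapes on opposite sides of the horizontal midline have swapped in a mirror flip.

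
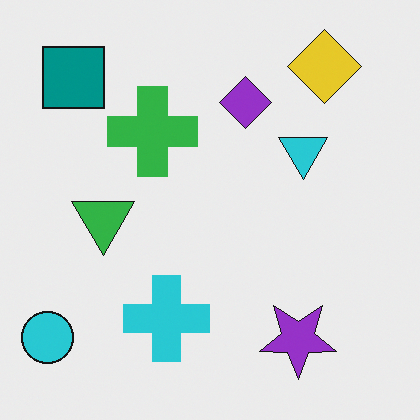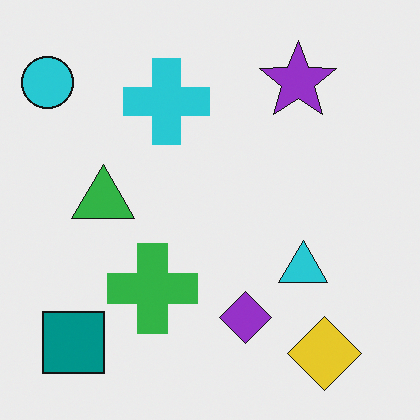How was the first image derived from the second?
The first image is the second flipped vertically (top ↔ bottom).

The yellow diamond is in the bottom-right of the second image and the top-right of the first — shapes on opposite sides of the horizontal midline have swapped in a mirror flip.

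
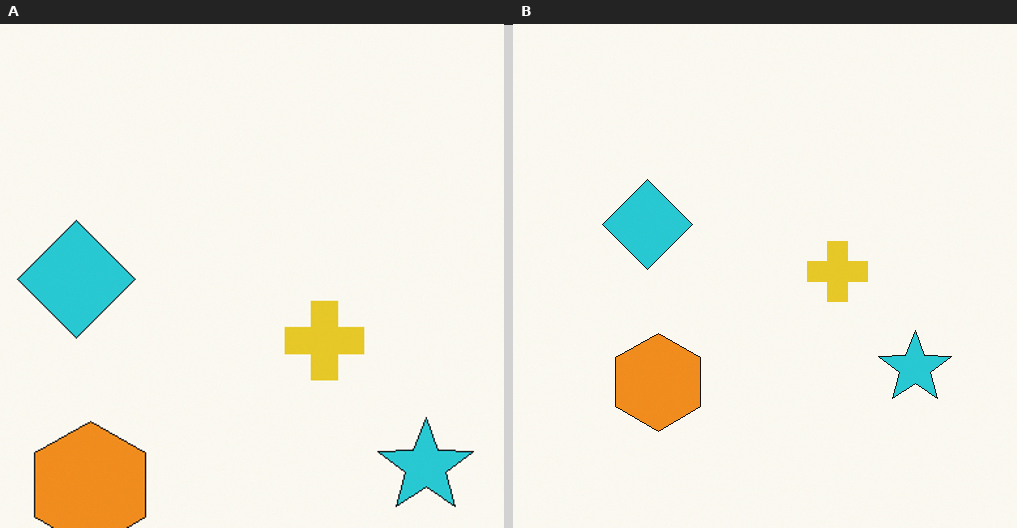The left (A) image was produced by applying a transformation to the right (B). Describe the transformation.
The image was cropped slightly and scaled back up.

The visible shapes are larger and the field of view is narrower; shapes near the original edges may be partly or wholly outside the frame — a crop-and-rescale.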